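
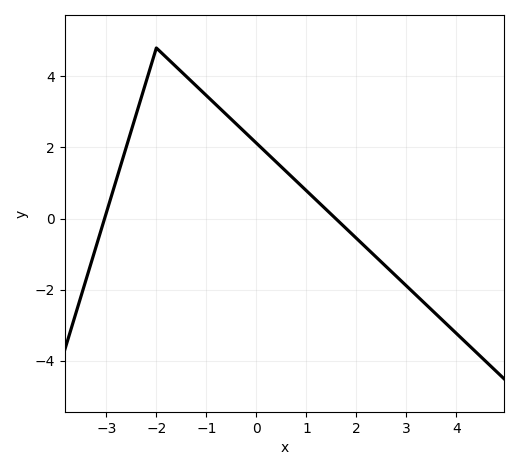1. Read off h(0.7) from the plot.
1.19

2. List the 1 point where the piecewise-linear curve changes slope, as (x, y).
(-2, 4.8)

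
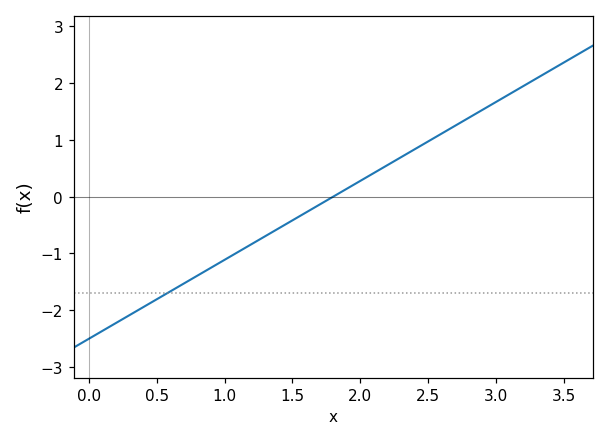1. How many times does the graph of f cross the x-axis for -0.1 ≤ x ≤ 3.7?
1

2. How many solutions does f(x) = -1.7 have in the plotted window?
1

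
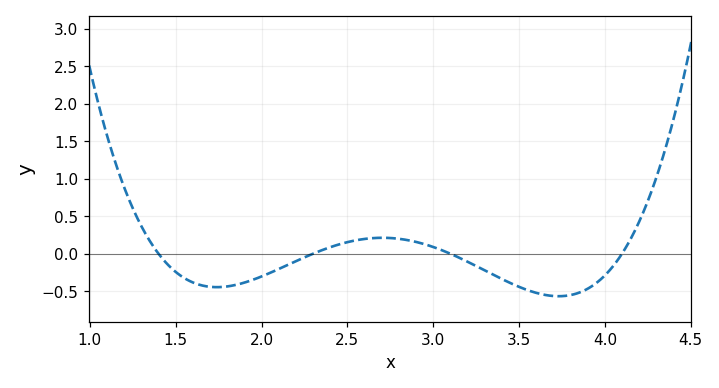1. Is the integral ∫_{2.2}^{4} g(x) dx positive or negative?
negative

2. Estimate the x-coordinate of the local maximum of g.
2.7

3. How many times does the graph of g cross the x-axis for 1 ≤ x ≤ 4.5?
4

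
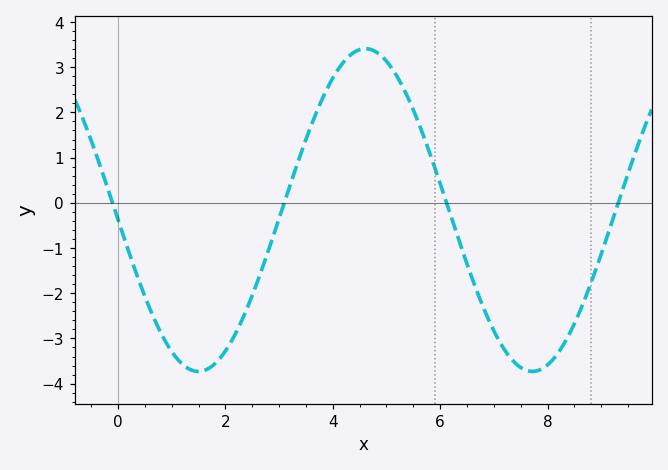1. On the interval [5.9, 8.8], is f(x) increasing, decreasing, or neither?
neither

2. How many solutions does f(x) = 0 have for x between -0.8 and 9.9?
4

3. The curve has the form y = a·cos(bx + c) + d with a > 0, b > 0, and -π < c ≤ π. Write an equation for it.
y = 3.57cos(1x + 1.6) - 0.16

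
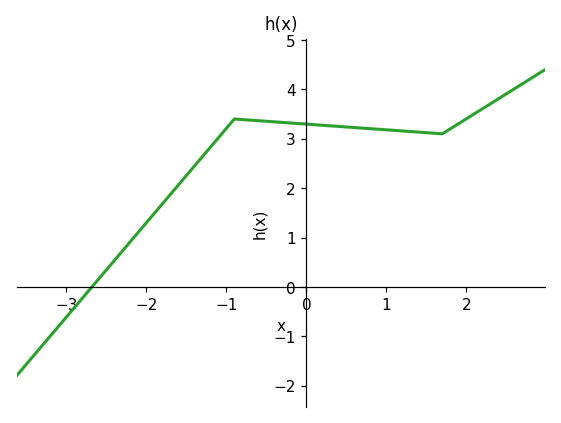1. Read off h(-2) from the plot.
1.3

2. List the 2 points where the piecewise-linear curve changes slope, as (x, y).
(-0.9, 3.4); (1.7, 3.1)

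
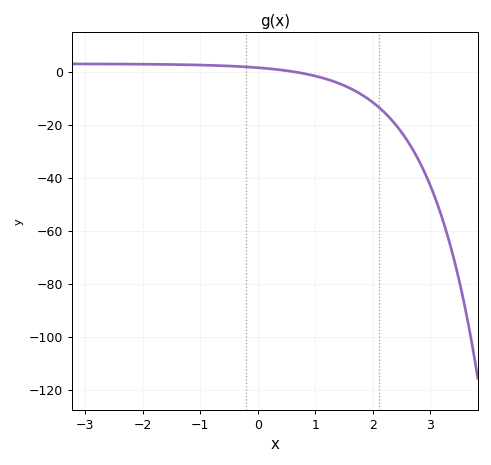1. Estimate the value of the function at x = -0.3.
2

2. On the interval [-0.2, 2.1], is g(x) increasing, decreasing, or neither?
decreasing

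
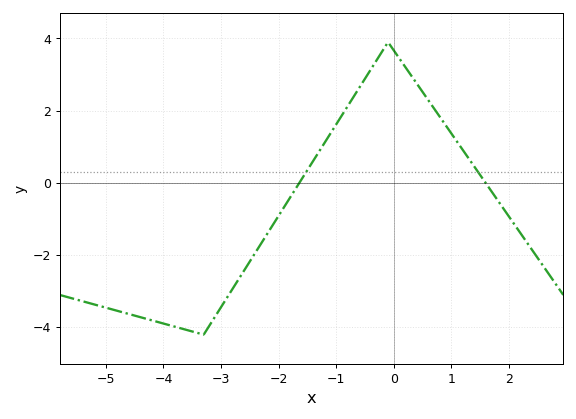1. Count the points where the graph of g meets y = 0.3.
2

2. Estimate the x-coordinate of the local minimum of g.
-3.3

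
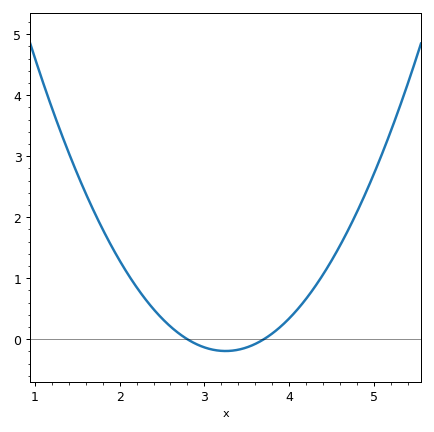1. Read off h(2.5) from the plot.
0.342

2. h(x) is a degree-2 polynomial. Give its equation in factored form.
y = 0.95(x - 2.8)(x - 3.7)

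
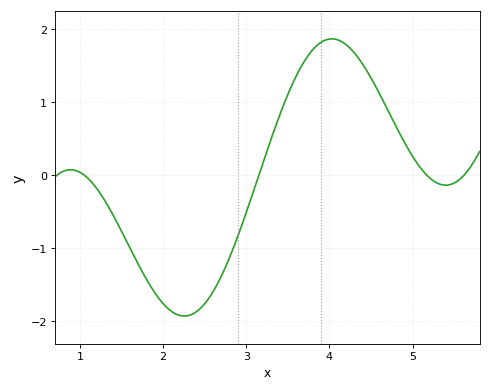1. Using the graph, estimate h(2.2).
-1.92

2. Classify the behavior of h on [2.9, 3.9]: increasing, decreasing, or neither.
increasing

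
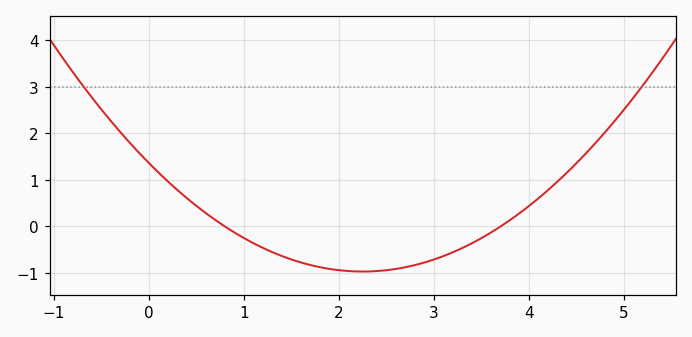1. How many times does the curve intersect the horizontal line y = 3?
2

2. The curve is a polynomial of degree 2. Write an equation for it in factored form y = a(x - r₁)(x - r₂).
y = 0.46(x - 0.8)(x - 3.7)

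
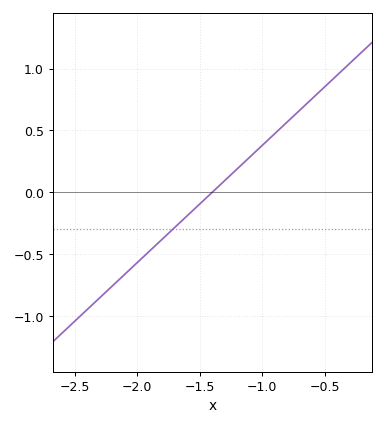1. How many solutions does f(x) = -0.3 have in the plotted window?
1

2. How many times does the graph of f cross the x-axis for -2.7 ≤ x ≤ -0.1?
1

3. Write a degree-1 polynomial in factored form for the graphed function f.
y = 0.95(x + 1.4)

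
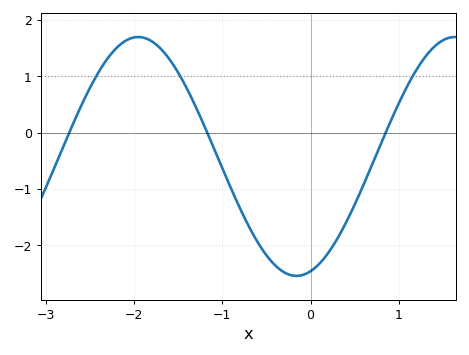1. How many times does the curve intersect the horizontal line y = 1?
3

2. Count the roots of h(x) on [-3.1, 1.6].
3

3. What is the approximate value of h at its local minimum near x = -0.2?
-2.5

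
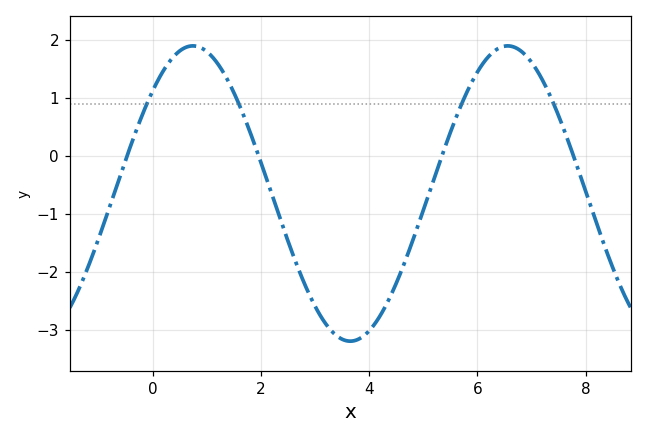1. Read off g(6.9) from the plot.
1.7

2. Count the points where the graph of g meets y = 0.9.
4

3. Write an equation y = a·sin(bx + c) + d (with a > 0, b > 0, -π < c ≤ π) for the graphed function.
y = 2.55sin(1.1x + 0.77) - 0.65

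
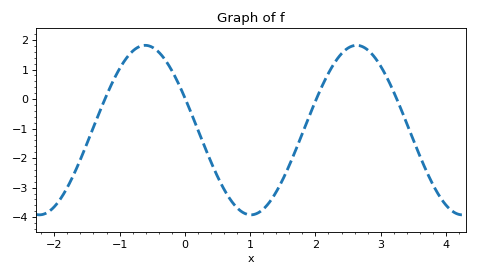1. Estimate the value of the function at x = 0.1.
-0.489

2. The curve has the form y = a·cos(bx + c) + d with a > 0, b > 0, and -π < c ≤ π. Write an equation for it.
y = 2.87cos(1.94x + 1.18) - 1.05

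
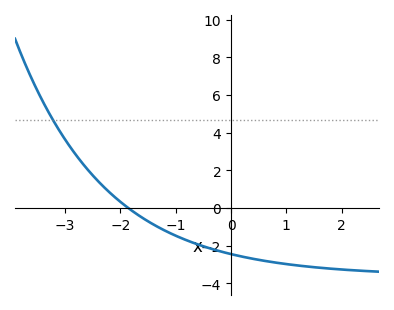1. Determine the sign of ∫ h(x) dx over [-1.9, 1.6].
negative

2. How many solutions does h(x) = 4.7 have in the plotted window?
1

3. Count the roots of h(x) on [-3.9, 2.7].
1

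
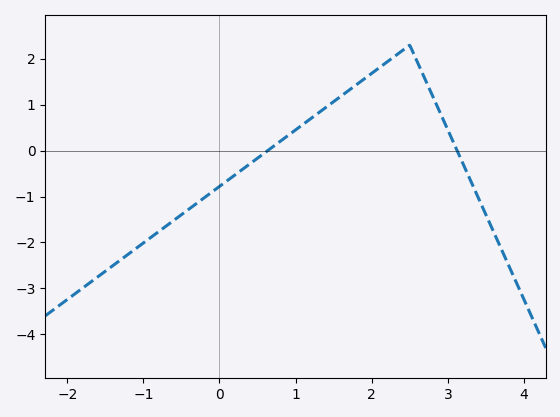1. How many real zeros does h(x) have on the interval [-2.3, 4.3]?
2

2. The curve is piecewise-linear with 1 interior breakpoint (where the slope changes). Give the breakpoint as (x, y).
(2.5, 2.3)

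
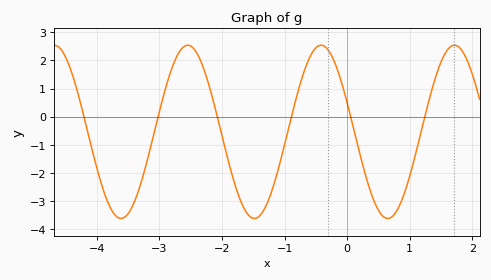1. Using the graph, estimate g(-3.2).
-1.61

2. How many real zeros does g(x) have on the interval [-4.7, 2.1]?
6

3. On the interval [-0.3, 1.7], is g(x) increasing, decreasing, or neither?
neither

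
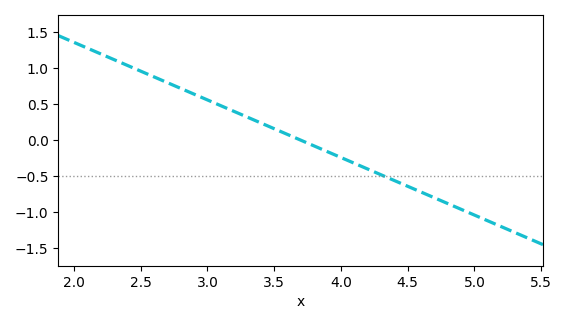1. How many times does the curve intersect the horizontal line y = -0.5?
1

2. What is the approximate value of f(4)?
-0.25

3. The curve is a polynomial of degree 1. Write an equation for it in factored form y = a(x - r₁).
y = -0.8(x - 3.7)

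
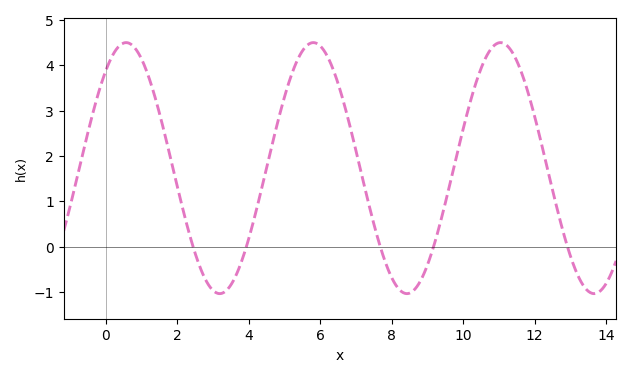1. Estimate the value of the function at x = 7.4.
0.8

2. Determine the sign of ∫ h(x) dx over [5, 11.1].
positive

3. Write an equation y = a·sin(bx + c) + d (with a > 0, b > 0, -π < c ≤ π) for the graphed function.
y = 2.77sin(1.2x + 0.88) + 1.73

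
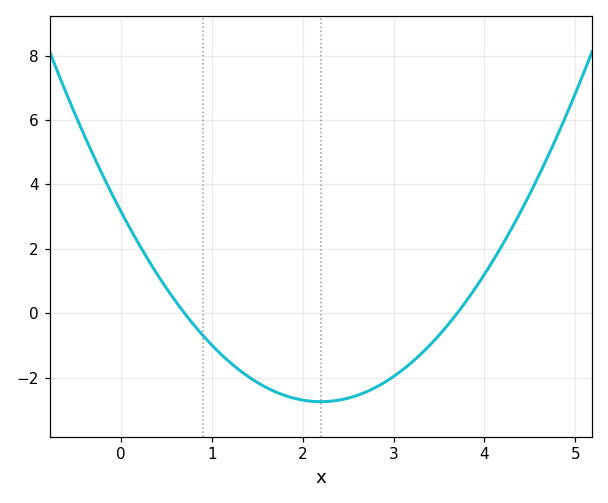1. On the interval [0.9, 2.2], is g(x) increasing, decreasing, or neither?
decreasing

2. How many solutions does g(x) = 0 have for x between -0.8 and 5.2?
2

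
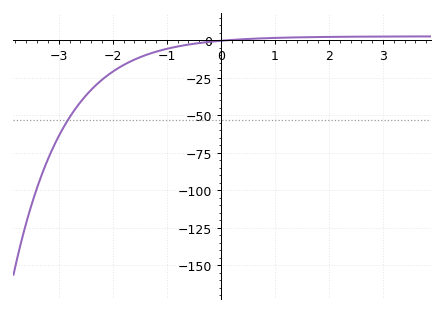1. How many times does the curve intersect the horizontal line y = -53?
1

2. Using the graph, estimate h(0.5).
0.792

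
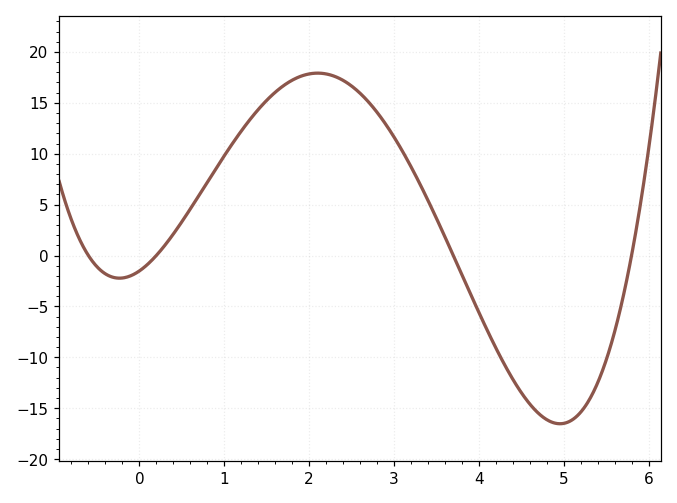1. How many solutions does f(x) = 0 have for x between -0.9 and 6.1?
4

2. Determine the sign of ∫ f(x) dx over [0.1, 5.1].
positive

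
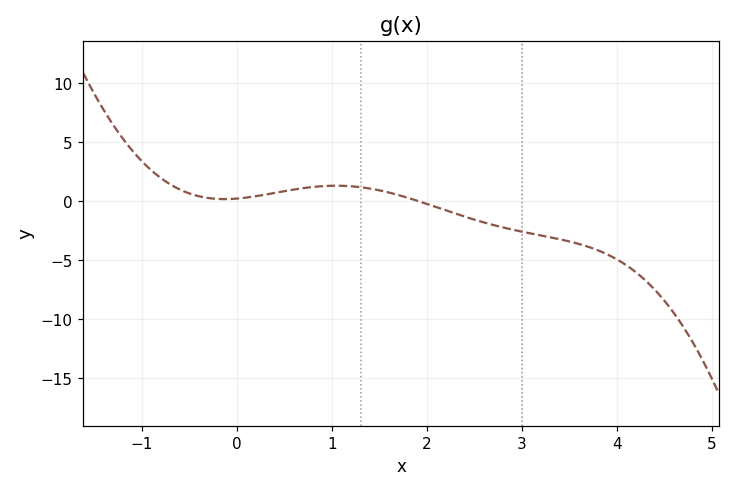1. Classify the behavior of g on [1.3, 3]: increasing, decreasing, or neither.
decreasing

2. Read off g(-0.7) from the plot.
1.42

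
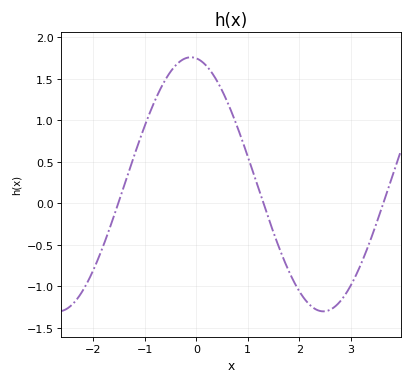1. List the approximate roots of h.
-1.52, 1.3, 3.63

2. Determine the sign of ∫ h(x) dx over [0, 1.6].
positive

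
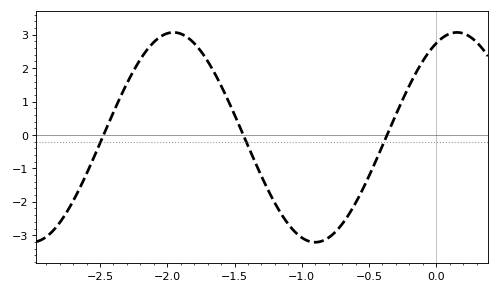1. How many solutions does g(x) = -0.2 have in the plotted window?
3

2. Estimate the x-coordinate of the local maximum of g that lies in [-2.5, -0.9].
-1.95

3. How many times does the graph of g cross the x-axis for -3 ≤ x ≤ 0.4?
3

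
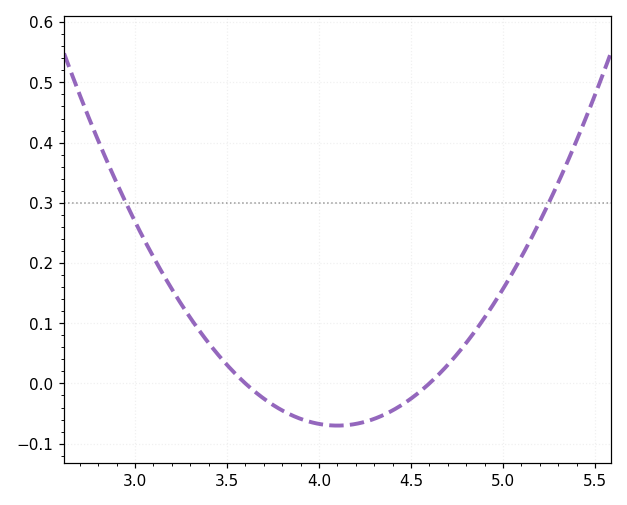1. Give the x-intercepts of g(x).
3.6, 4.6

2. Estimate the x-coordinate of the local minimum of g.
4.1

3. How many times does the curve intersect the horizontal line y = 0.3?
2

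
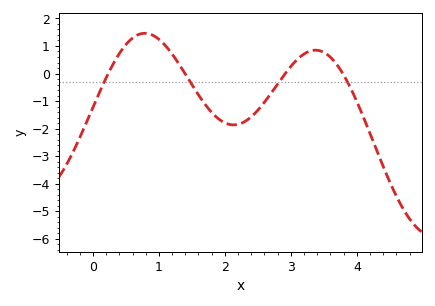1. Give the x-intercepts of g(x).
0.232, 1.4, 2.91, 3.79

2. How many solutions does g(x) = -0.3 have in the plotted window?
4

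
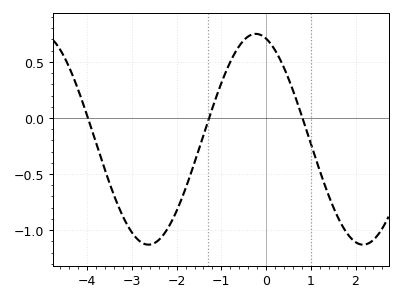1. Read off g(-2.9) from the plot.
-1.05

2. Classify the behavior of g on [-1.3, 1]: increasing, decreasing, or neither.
neither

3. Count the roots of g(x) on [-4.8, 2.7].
3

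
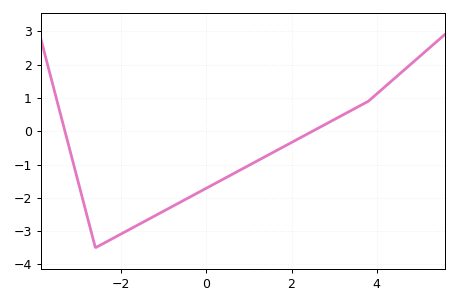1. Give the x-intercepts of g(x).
-3.4, 2.4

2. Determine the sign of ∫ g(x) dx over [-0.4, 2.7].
negative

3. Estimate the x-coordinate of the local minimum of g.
-2.6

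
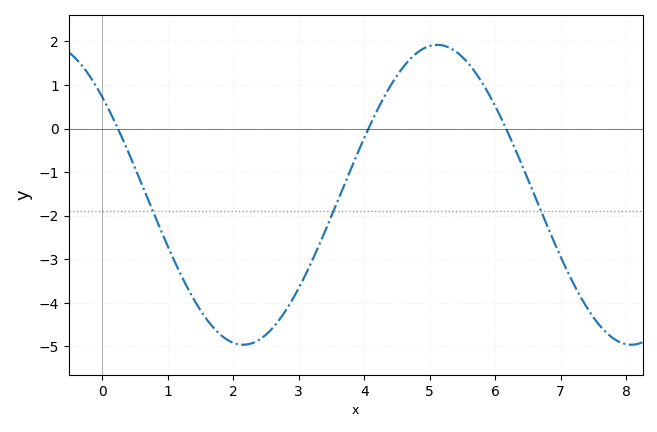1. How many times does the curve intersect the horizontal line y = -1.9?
3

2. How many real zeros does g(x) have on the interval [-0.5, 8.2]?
3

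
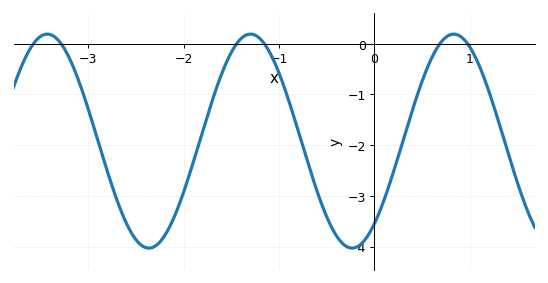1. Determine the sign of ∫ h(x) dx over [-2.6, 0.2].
negative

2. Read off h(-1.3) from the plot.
0.19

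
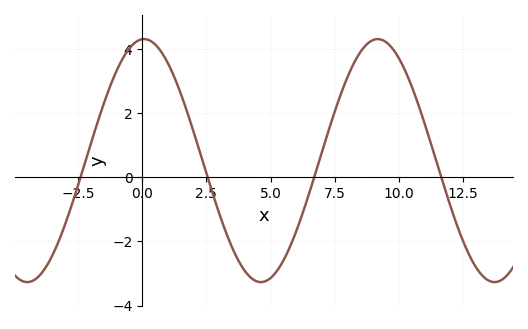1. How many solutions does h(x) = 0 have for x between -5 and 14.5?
4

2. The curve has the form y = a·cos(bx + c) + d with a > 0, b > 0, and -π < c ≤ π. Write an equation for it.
y = 3.79cos(0.69x - 0.05) + 0.52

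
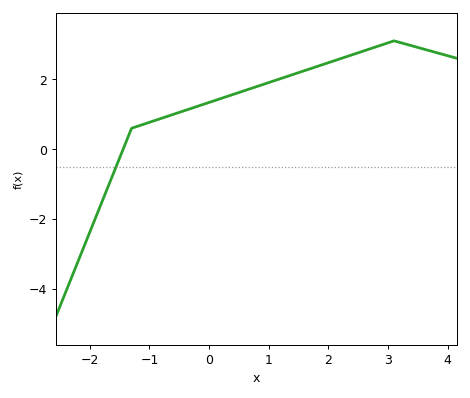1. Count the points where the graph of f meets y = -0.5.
1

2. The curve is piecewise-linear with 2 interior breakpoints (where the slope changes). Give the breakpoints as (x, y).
(-1.3, 0.6); (3.1, 3.1)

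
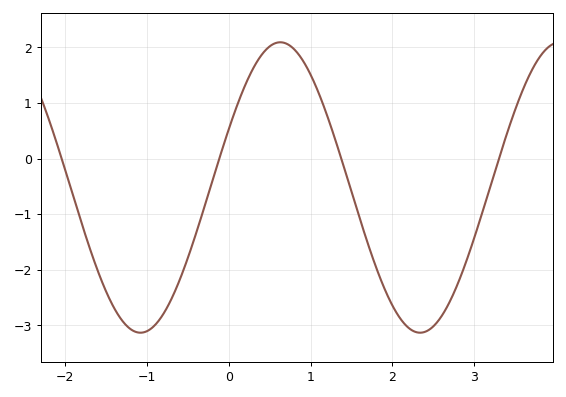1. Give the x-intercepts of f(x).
-2.04, -0.114, 1.38, 3.3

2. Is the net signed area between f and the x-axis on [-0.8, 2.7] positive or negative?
negative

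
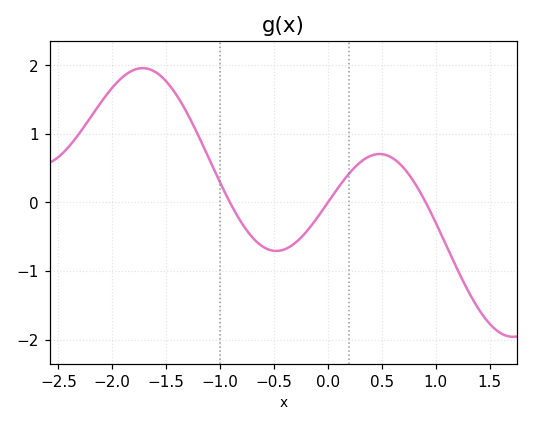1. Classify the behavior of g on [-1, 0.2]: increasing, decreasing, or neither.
neither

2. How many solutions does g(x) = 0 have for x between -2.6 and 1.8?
3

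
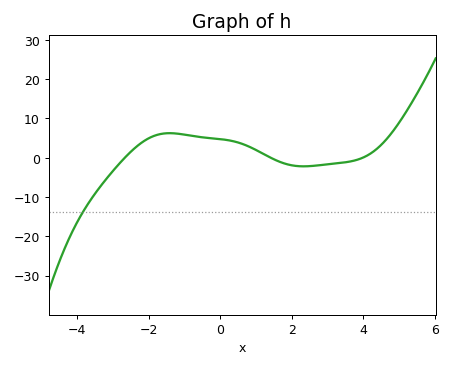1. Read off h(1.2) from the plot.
1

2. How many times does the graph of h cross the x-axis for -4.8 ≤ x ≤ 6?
3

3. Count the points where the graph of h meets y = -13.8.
1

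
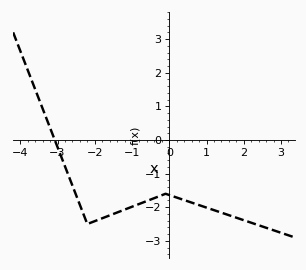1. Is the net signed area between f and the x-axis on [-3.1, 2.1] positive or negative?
negative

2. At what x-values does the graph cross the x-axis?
-3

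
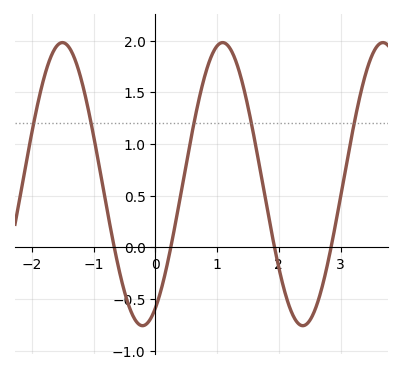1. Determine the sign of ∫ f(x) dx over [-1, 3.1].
positive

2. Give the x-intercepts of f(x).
-0.666, 0.251, 1.93, 2.85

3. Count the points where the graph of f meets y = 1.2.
5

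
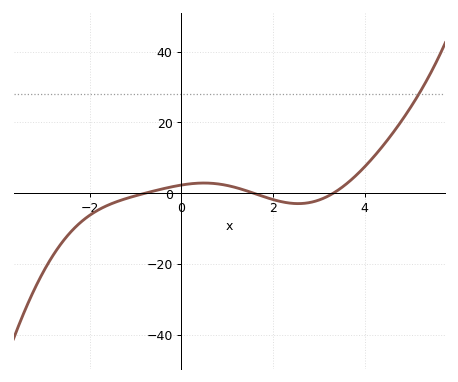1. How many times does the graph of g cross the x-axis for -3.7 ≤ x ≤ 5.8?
3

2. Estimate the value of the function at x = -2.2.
-8.27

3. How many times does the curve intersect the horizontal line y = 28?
1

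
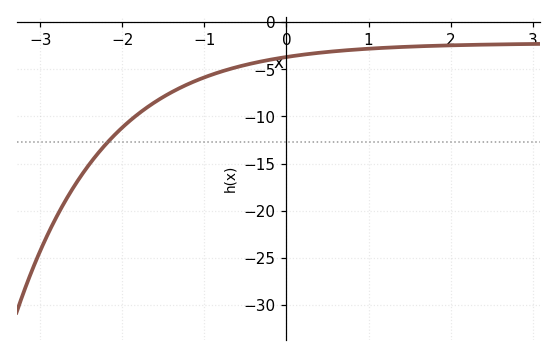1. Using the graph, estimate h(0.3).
-3.34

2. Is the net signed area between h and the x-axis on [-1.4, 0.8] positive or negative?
negative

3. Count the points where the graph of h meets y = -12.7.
1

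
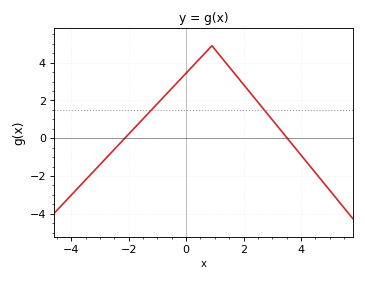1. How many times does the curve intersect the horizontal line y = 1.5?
2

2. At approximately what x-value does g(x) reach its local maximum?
1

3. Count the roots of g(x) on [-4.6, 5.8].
2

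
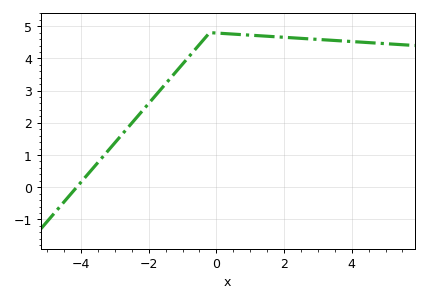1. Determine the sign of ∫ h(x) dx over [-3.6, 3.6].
positive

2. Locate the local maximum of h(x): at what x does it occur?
-0.196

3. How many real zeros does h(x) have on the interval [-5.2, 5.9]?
1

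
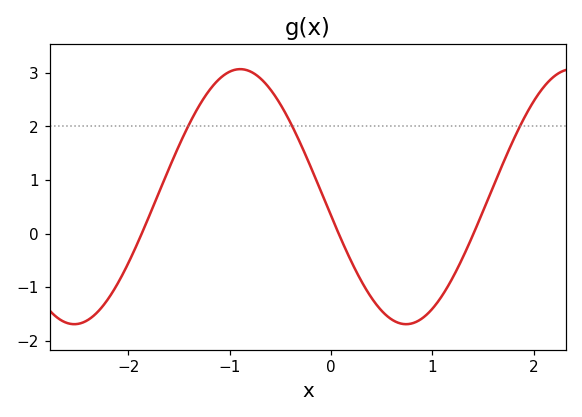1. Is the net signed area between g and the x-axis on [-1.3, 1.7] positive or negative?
positive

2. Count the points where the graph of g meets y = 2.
3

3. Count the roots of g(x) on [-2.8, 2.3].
3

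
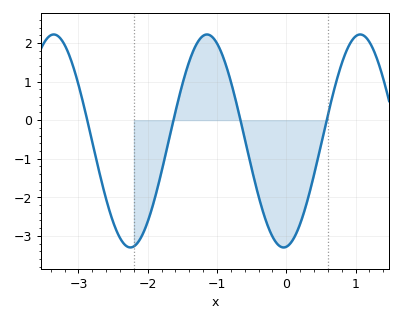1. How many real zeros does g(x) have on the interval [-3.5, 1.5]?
4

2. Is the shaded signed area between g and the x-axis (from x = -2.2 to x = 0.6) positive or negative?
negative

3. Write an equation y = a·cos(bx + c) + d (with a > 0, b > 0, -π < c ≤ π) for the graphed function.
y = 2.76cos(2.8x - 3) - 0.54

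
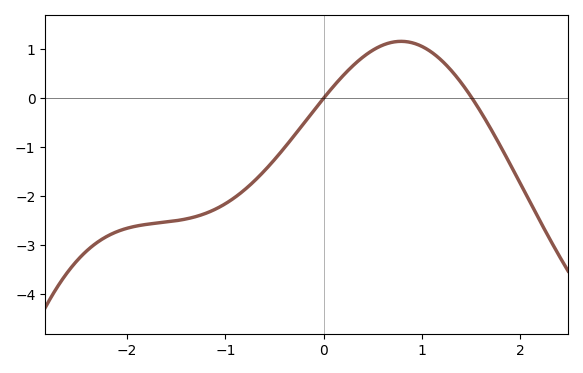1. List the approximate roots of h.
0, 1.51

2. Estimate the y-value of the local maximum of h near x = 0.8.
1.16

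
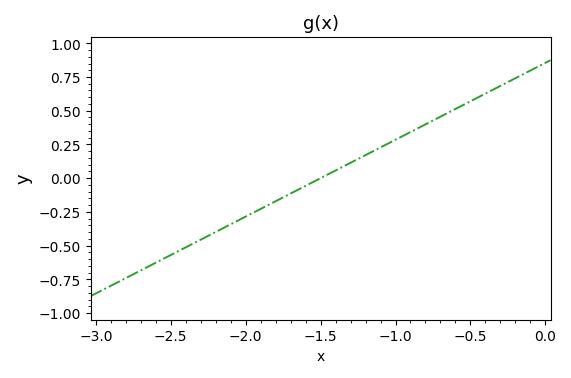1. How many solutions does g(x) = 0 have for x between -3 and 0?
1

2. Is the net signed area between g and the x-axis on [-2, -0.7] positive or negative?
positive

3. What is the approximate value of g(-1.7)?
-0.12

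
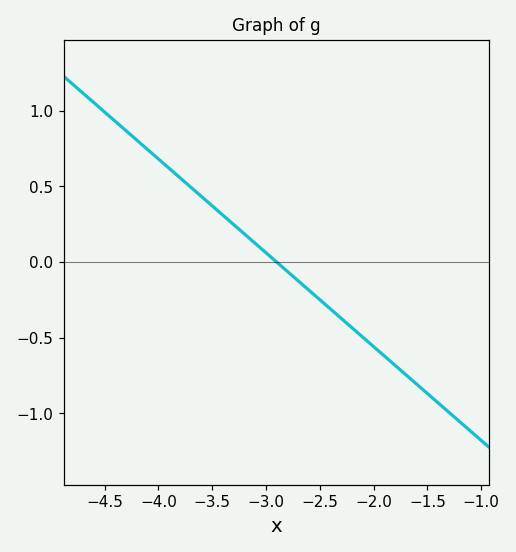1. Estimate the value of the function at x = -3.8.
0.558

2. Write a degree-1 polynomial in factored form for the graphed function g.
y = -0.62(x + 2.9)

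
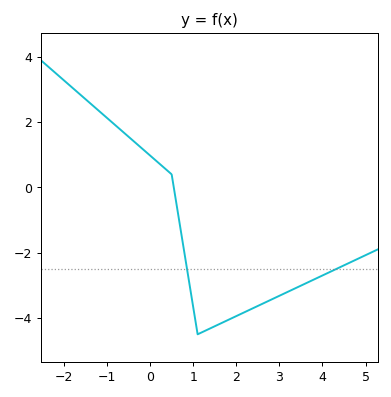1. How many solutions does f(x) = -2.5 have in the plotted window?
2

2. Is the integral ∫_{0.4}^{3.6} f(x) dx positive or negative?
negative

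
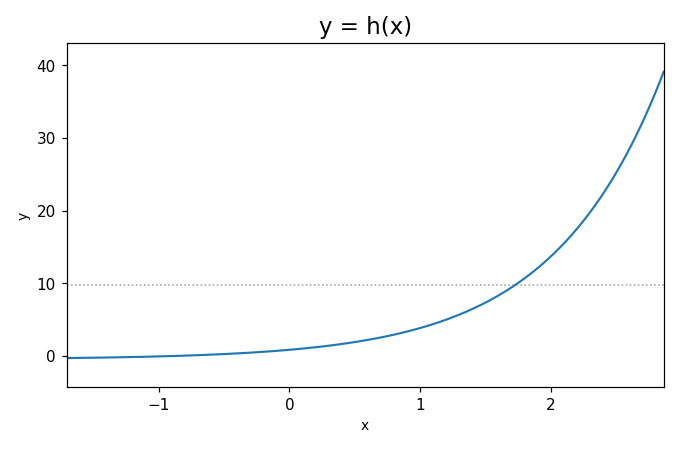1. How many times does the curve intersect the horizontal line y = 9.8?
1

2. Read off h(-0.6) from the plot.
0.151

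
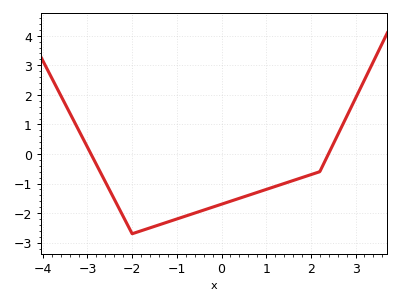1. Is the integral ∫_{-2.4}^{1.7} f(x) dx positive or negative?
negative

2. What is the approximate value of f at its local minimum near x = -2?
-2.7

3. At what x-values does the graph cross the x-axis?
-3, 2.4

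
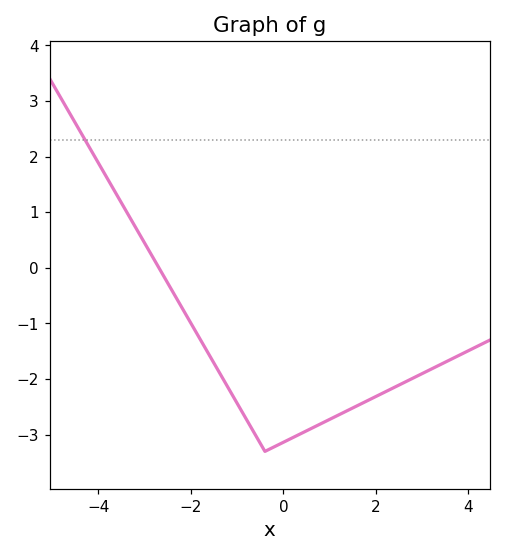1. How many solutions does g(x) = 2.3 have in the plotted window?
1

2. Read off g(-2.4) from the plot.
-0.419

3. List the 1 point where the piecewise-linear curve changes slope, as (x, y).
(-0.4, -3.3)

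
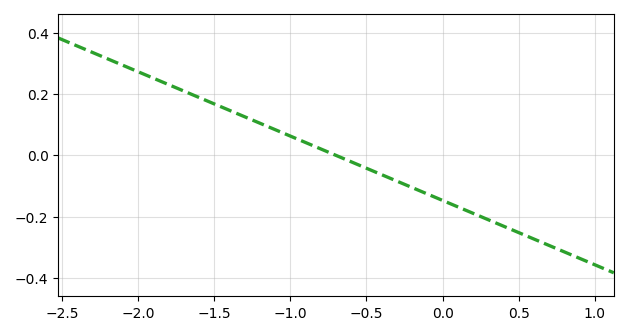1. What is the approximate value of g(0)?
-0.14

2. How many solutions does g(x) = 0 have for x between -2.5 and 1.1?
1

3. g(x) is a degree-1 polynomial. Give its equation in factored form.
y = -0.21(x + 0.7)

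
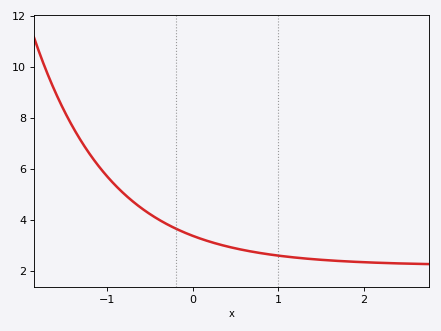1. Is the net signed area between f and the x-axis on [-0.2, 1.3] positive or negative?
positive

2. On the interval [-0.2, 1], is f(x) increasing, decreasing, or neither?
decreasing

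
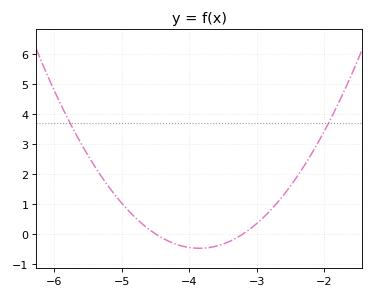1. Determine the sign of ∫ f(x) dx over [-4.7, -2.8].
negative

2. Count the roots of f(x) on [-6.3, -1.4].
2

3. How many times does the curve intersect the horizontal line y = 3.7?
2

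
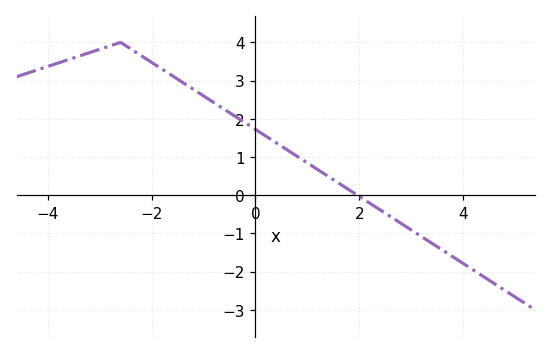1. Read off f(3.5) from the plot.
-1.35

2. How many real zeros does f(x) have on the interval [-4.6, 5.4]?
1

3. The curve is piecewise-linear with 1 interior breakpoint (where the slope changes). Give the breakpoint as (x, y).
(-2.6, 4)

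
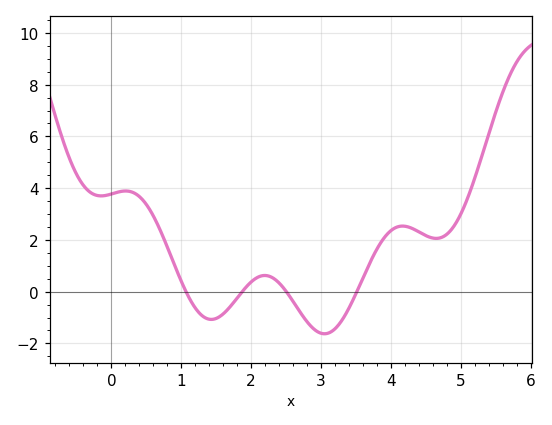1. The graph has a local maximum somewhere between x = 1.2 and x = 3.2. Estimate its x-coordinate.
2.2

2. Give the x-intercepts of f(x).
1.07, 1.87, 2.5, 3.51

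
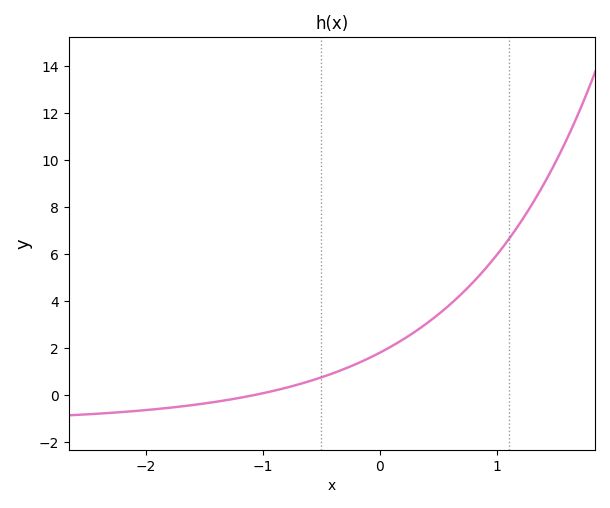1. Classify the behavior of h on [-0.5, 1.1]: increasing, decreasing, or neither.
increasing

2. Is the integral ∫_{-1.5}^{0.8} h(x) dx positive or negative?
positive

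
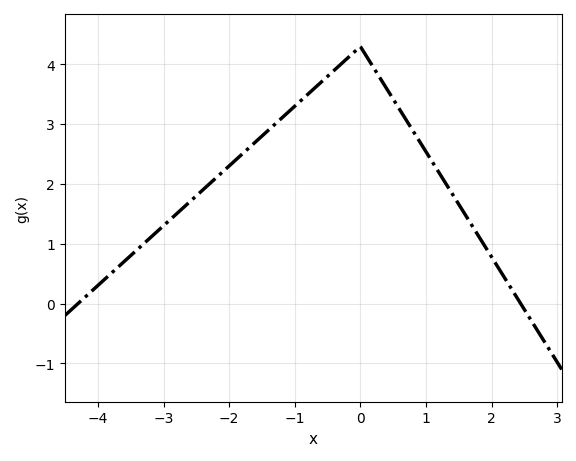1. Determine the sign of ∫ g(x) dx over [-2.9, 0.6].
positive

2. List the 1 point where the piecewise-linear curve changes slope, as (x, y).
(0, 4.3)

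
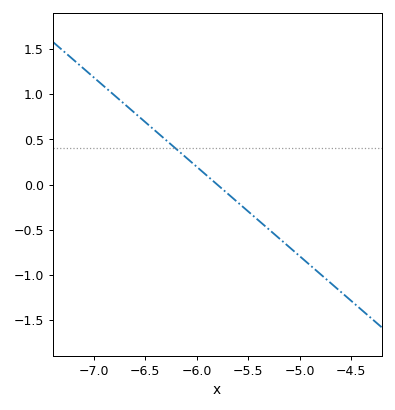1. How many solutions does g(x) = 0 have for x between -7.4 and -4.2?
1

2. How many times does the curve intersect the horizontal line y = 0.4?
1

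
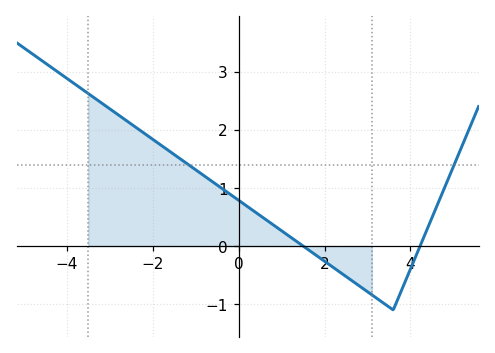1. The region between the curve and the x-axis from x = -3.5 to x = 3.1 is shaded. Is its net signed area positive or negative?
positive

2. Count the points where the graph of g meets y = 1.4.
2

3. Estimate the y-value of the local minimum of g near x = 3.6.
-1.1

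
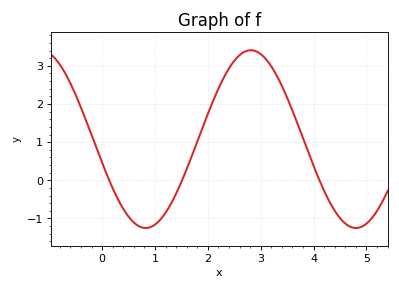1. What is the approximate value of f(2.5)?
3.1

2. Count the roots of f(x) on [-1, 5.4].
3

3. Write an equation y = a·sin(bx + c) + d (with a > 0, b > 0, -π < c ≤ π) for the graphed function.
y = 2.33sin(1.6x - 2.9) + 1.08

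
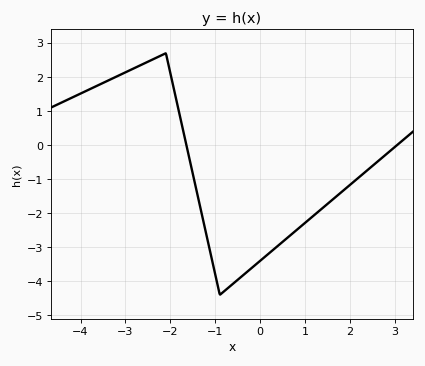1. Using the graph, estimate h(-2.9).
2.2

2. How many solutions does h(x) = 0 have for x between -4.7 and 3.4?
2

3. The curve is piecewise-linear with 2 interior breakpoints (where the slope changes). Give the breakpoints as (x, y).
(-2.1, 2.7); (-0.9, -4.4)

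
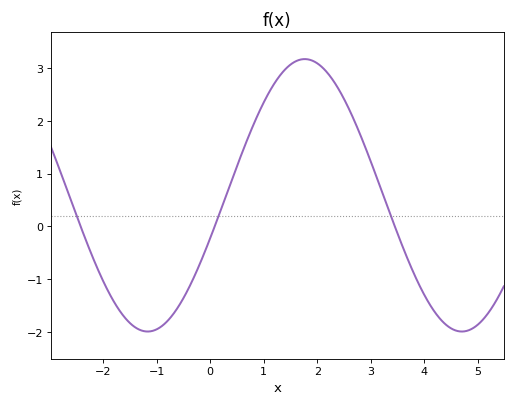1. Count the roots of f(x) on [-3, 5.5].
3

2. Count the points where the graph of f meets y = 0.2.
3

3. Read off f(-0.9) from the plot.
-1.88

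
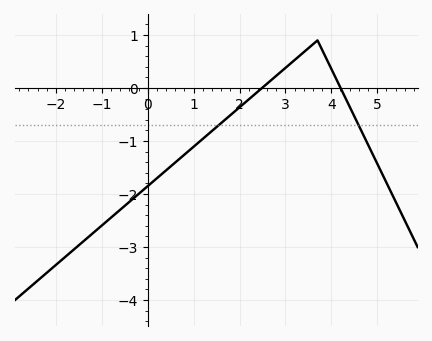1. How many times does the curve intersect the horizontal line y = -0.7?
2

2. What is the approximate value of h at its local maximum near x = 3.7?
0.898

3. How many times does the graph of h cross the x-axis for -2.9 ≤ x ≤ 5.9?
2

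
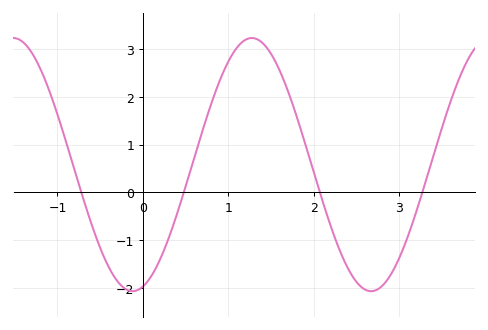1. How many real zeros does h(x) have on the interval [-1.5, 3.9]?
4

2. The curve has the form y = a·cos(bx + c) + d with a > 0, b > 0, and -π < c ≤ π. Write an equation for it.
y = 2.65cos(2.2x - 2.9) + 0.58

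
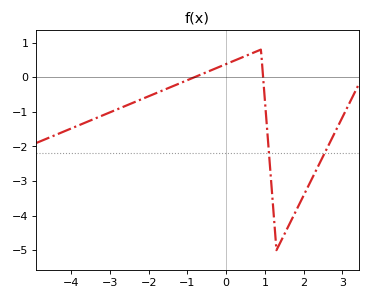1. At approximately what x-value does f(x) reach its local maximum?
0.8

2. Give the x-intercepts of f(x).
-0.8, 1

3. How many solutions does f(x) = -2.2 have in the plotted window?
2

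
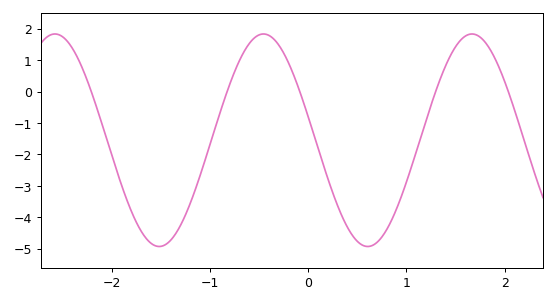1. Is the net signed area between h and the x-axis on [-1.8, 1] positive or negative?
negative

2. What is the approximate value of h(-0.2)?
0.9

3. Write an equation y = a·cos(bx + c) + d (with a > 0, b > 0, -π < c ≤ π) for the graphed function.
y = 3.38cos(3x + 1.3) - 1.55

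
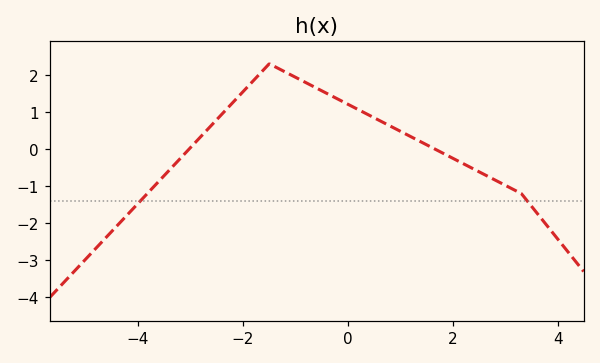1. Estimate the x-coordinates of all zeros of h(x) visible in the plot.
-3, 1.6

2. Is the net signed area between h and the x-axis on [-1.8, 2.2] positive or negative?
positive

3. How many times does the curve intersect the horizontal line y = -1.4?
2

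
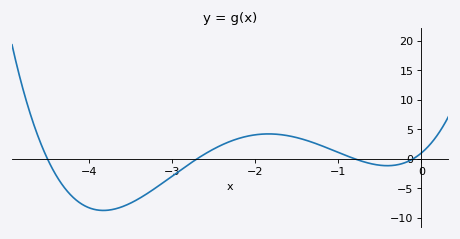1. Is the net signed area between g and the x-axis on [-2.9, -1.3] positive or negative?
positive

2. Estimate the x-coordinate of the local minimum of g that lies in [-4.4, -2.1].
-3.83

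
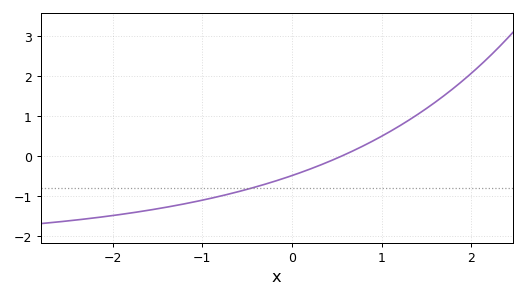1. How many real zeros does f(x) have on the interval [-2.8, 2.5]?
1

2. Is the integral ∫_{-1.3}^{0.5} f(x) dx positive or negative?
negative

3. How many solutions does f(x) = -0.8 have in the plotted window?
1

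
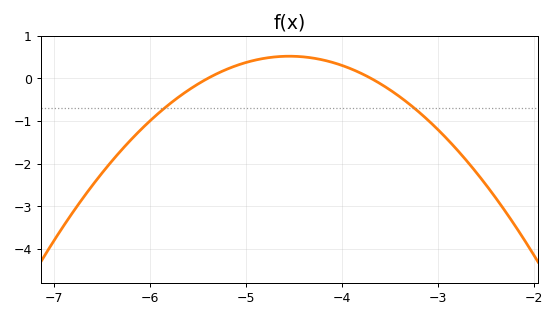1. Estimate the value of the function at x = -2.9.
-1.44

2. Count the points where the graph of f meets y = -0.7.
2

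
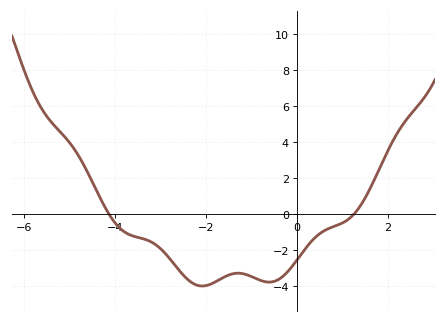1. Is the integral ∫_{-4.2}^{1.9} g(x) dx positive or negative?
negative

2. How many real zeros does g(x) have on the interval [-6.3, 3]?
2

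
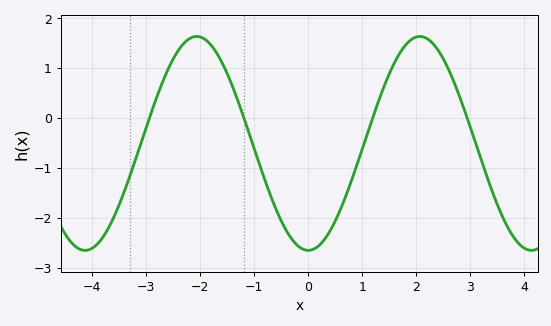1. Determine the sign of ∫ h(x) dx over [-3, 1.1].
negative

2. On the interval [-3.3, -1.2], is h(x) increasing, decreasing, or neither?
neither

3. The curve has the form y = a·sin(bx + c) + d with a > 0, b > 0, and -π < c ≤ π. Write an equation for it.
y = 2.14sin(1.5x - 1.6) - 0.51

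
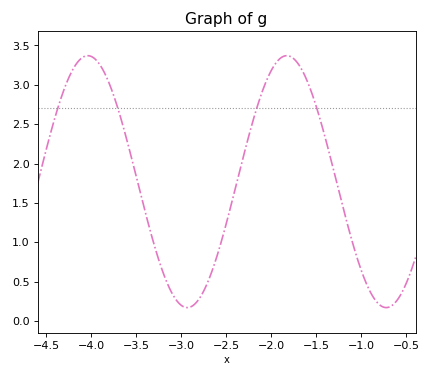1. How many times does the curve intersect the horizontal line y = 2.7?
4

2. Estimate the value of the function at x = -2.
3.2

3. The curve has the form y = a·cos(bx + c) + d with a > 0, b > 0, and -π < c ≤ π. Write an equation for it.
y = 1.6cos(2.8x - 1.1) + 1.77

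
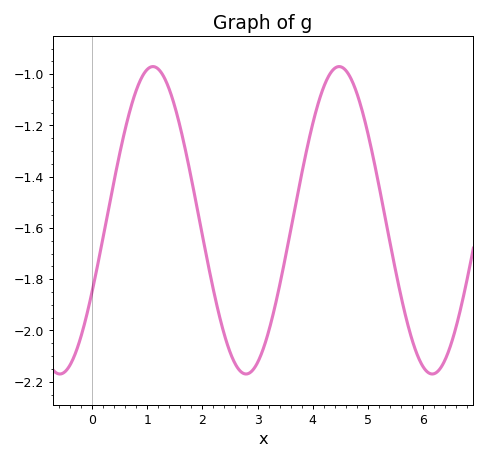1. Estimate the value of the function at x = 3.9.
-1.28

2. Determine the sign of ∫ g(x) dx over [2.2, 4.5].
negative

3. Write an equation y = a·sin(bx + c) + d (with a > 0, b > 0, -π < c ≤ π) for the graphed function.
y = 0.6sin(1.9x - 0.48) - 1.57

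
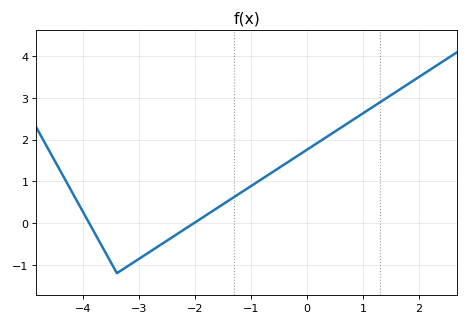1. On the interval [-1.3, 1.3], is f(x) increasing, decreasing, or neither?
increasing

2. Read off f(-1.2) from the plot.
0.7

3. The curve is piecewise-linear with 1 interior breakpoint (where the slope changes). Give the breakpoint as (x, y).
(-3.4, -1.2)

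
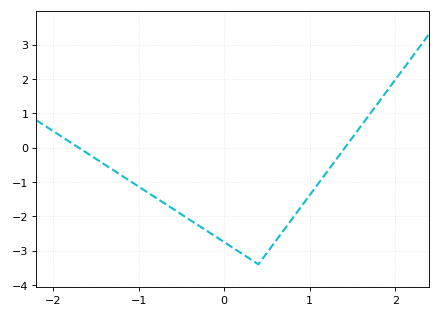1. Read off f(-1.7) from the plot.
0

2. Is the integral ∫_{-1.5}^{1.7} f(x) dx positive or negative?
negative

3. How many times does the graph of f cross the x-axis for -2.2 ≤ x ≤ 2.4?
2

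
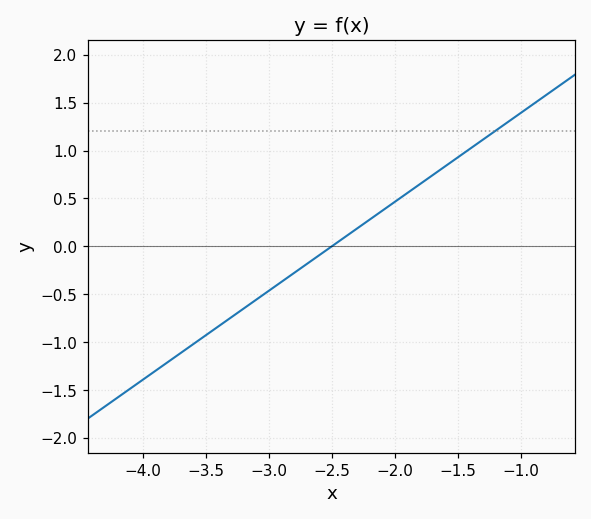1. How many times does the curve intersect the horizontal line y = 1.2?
1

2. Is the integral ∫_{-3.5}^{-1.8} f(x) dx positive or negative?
negative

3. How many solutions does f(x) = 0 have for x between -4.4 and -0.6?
1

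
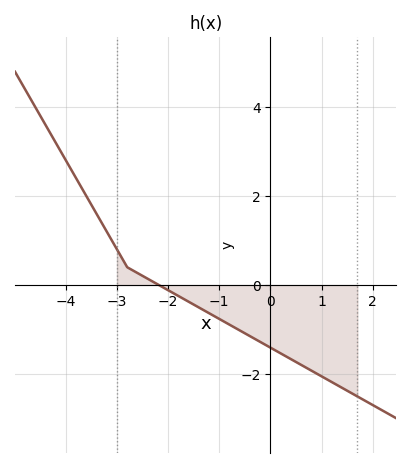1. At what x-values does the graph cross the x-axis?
-2.18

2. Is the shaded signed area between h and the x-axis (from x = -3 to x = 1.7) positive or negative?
negative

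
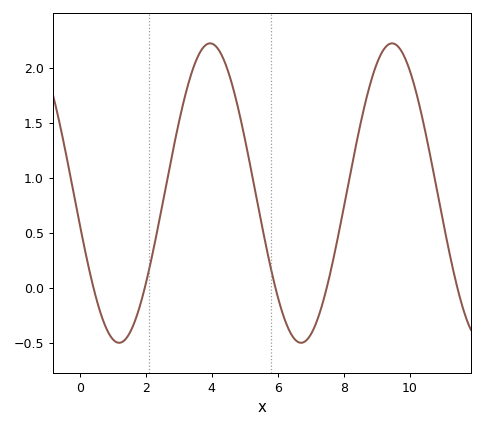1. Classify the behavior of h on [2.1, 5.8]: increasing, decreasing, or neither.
neither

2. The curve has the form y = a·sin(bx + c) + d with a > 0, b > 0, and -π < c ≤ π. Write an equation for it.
y = 1.36sin(1.1x - 2.9) + 0.86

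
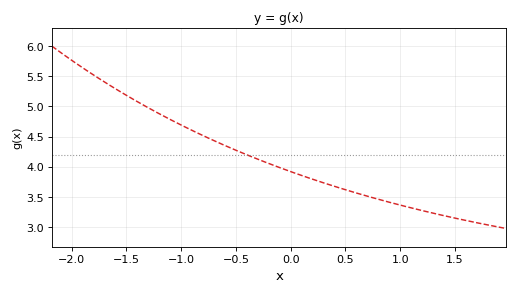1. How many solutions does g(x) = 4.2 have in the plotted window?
1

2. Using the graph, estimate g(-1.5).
5.2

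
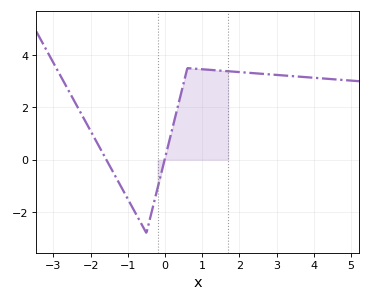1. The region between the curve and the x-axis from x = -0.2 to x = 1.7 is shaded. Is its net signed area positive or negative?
positive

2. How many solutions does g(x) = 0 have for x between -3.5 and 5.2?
2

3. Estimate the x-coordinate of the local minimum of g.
-0.6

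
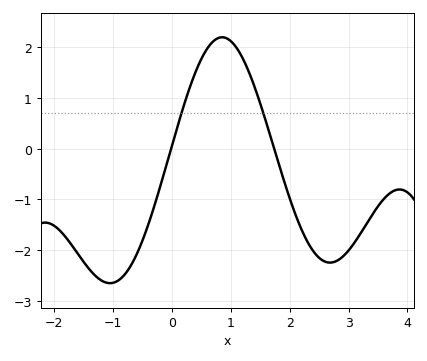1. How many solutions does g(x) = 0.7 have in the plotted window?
2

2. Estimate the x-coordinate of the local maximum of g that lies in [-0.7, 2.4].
0.85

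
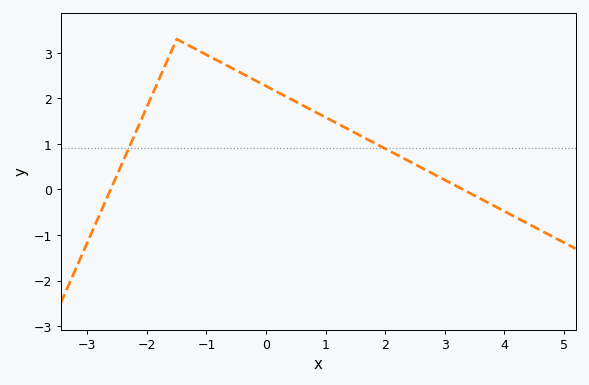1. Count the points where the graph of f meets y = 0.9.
2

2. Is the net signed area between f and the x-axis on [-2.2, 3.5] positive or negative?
positive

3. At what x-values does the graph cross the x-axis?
-2.6, 3.4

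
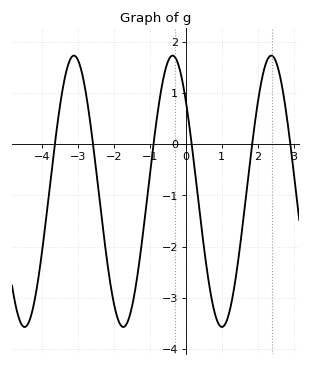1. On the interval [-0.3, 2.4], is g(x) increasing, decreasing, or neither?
neither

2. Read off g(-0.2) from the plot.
1.5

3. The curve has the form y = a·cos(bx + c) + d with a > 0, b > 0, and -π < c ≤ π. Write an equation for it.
y = 2.65cos(2.3x + 0.84) - 0.92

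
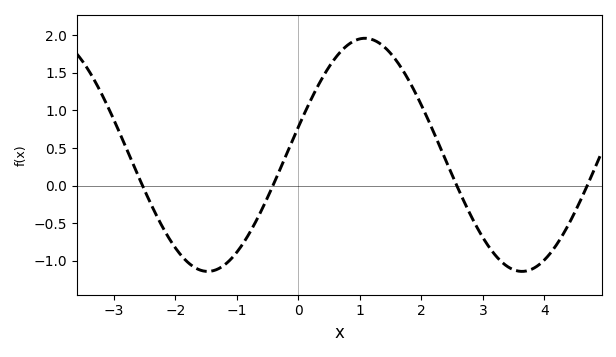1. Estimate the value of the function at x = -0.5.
-0.157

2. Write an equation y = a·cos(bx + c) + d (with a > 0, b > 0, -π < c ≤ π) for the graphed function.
y = 1.55cos(1.23x - 1.33) + 0.41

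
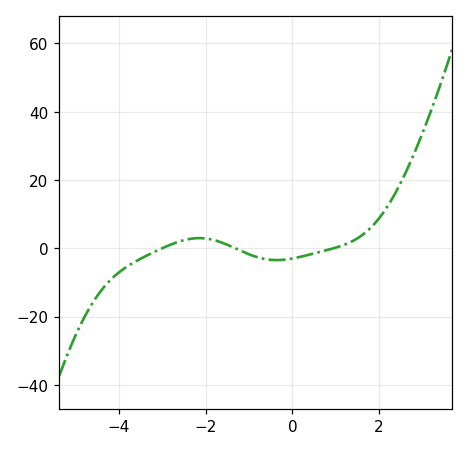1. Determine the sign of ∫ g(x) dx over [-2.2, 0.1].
negative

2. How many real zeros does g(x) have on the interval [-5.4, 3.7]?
3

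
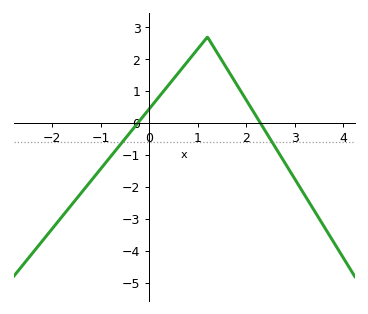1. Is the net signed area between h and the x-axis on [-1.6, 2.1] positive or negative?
positive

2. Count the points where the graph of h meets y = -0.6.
2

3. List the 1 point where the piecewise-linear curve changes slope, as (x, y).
(1.2, 2.7)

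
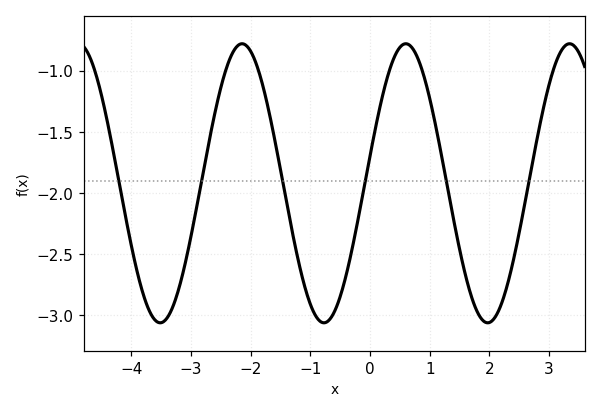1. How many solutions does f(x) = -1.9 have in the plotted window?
6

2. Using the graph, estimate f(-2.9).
-2.1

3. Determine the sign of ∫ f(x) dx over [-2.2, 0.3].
negative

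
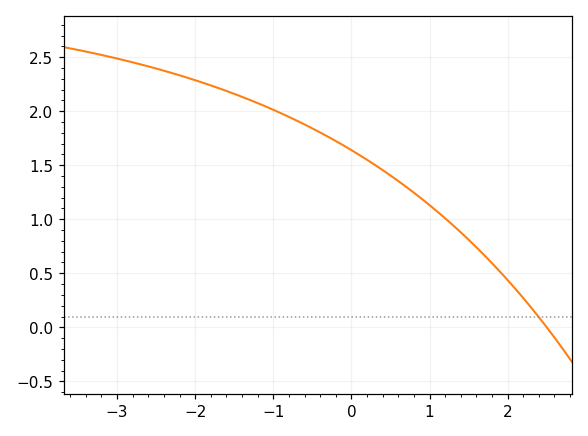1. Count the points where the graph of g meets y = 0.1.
1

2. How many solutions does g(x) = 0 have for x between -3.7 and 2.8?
1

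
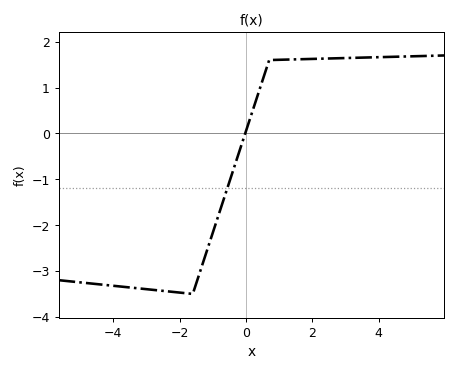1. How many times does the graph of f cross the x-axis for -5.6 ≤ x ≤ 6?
1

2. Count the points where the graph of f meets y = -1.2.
1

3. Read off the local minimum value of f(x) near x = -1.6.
-3.5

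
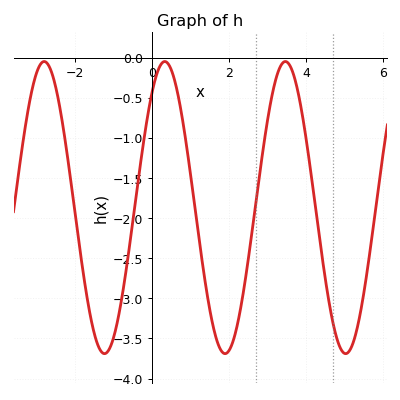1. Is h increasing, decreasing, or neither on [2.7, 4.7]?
neither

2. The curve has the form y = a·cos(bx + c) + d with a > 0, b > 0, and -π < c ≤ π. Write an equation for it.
y = 1.82cos(2.01x - 0.672) - 1.87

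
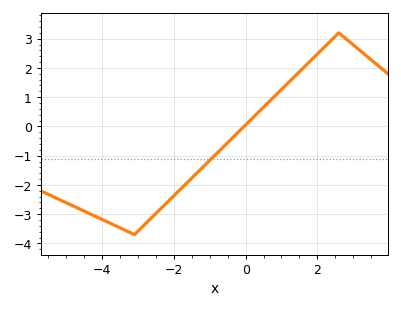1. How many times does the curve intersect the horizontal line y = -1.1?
1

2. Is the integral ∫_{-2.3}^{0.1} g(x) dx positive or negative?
negative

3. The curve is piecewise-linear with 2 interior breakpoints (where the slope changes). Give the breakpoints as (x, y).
(-3.1, -3.7); (2.6, 3.2)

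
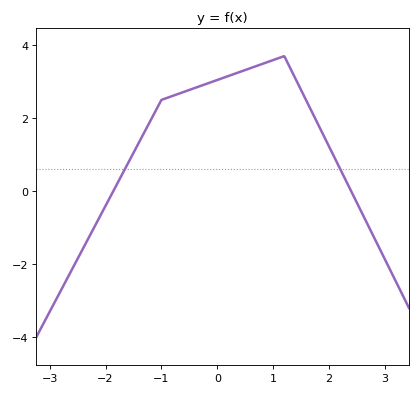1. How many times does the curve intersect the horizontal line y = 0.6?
2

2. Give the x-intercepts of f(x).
-1.9, 2.4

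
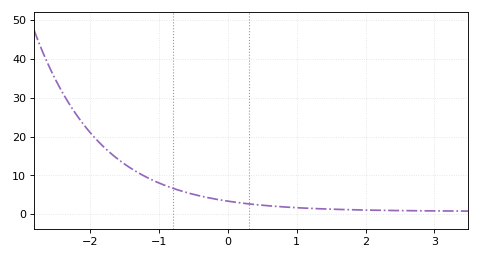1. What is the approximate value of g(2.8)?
0.871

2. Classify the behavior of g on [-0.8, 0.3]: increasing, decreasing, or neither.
decreasing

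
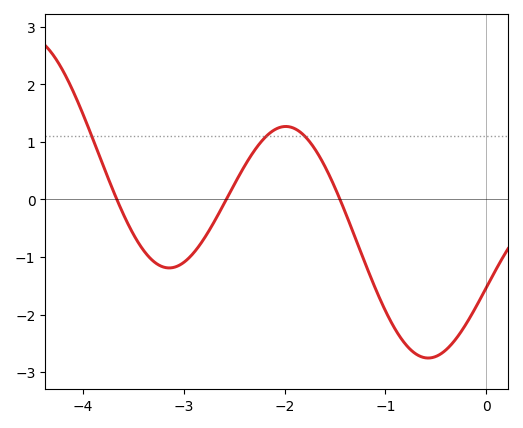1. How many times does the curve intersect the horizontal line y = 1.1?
3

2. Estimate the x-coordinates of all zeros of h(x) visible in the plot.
-3.7, -2.6, -1.5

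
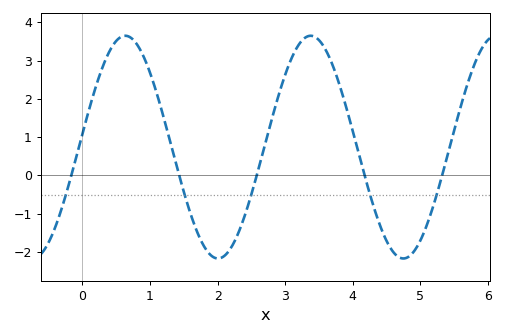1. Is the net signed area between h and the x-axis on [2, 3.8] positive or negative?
positive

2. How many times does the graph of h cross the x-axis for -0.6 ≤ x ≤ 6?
5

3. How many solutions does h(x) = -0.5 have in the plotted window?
5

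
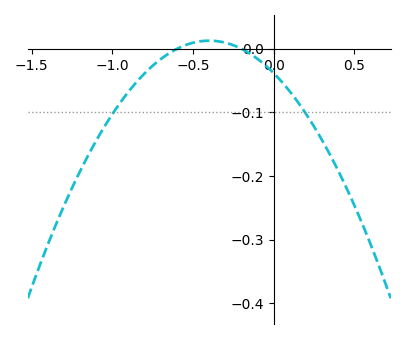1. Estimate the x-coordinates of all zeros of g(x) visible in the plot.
-0.6, -0.2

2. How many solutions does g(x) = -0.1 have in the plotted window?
2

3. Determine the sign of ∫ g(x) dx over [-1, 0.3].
negative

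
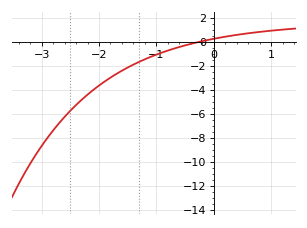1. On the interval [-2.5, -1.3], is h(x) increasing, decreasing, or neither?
increasing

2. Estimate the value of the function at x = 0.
0.24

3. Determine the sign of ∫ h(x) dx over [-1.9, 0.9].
negative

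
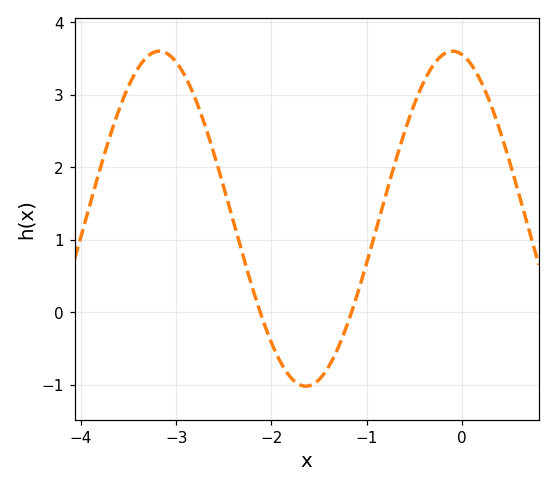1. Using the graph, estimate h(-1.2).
-0.159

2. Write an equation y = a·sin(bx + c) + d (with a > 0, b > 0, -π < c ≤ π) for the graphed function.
y = 2.31sin(2.04x + 1.77) + 1.29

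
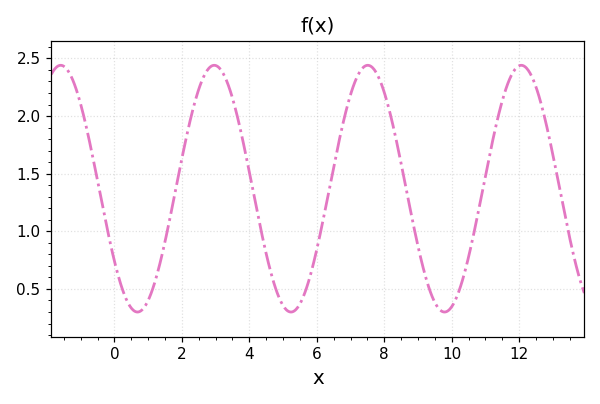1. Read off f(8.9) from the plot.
1.01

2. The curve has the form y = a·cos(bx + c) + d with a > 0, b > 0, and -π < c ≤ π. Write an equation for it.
y = 1.07cos(1.38x + 2.2) + 1.37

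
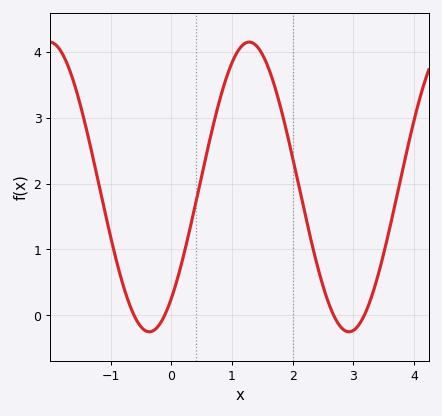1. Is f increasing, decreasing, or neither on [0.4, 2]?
neither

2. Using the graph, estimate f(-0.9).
0.814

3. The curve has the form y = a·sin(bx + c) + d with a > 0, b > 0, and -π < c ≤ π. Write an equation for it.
y = 2.2sin(1.91x - 0.88) + 1.95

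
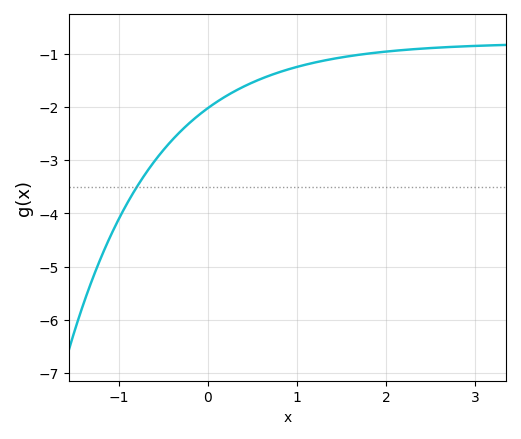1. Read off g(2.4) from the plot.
-0.904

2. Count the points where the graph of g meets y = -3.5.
1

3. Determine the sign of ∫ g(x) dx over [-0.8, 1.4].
negative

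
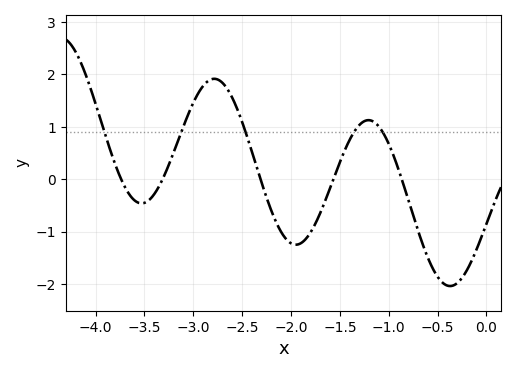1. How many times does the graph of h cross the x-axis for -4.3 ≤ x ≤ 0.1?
5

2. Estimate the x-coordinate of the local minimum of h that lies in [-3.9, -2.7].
-3.53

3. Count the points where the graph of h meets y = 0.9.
5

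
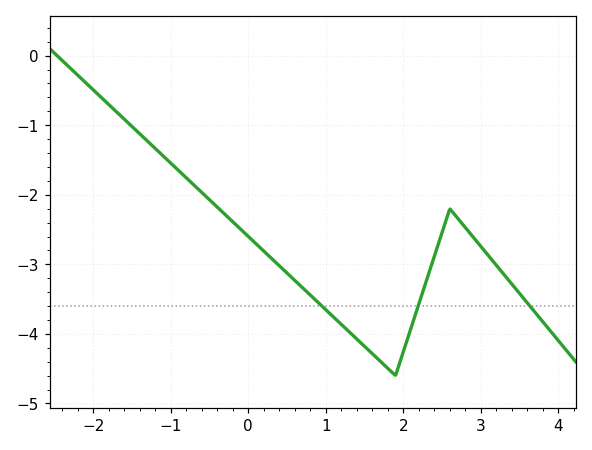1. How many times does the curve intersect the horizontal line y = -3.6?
3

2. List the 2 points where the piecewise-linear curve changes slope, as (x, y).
(1.9, -4.6); (2.6, -2.2)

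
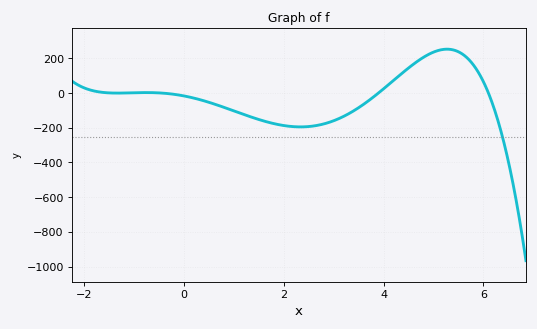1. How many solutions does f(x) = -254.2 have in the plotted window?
1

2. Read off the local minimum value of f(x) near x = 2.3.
-196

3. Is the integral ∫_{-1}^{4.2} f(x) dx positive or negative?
negative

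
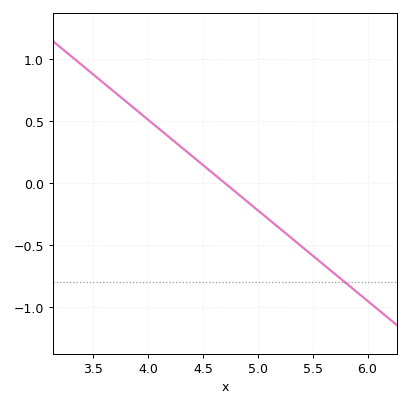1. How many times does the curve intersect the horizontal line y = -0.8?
1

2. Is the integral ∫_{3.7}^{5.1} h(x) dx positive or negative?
positive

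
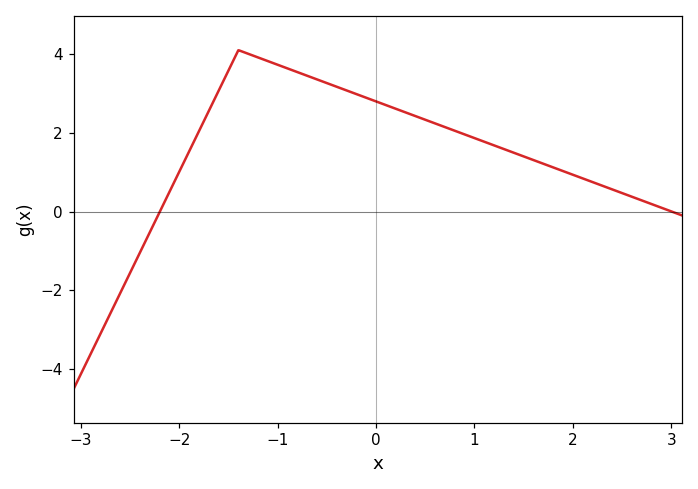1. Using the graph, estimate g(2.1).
0.8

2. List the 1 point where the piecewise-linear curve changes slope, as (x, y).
(-1.4, 4.1)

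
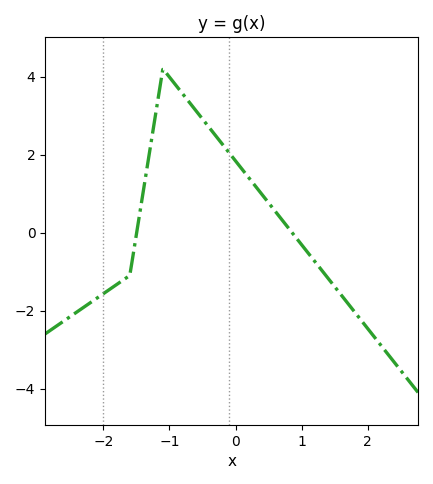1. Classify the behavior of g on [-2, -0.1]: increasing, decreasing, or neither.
neither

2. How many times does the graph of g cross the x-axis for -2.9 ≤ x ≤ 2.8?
2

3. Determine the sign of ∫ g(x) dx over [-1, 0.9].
positive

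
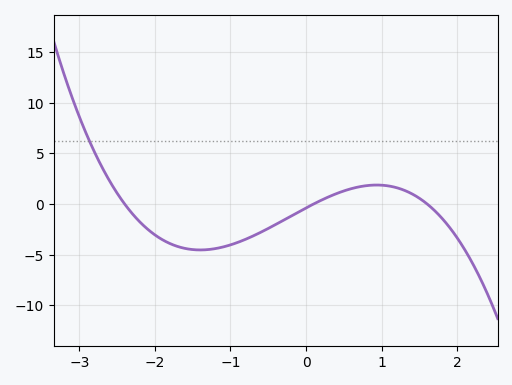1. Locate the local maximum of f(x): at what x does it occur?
0.932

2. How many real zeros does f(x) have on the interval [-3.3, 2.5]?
3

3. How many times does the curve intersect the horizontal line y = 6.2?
1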